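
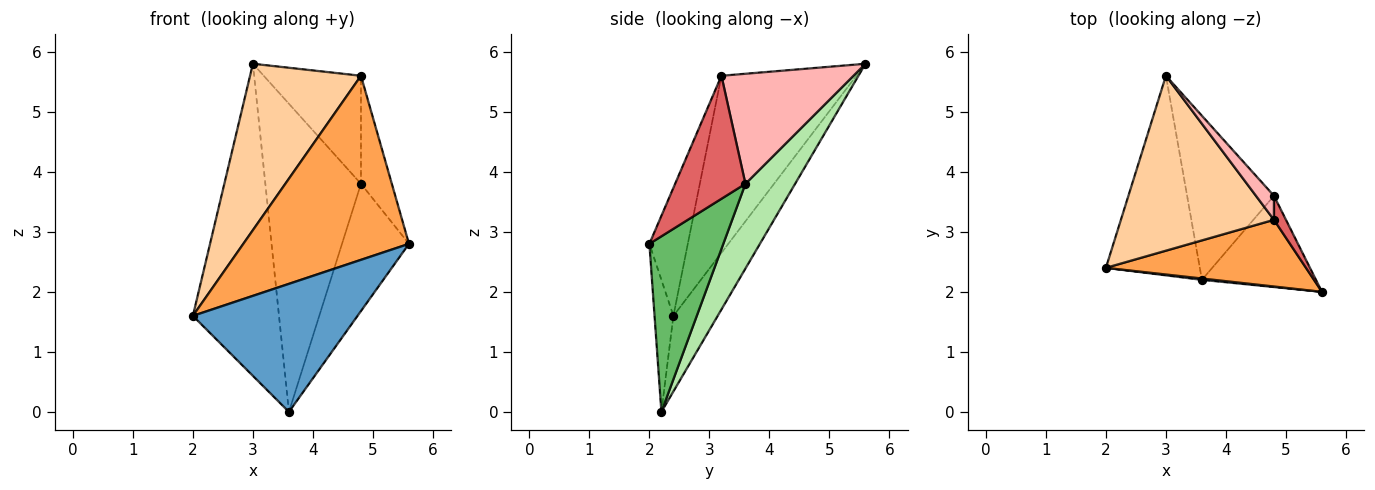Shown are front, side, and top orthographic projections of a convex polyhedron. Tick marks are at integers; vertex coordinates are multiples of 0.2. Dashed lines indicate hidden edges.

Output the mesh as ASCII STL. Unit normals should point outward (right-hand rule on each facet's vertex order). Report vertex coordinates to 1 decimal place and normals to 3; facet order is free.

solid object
 facet normal -0.114 -0.993 0.010
  outer loop
   vertex 3.6 2.2 0.0
   vertex 5.6 2.0 2.8
   vertex 2.0 2.4 1.6
  endloop
 endfacet
 facet normal -0.398 0.773 -0.494
  outer loop
   vertex 3.6 2.2 0.0
   vertex 2.0 2.4 1.6
   vertex 3.0 5.6 5.8
  endloop
 endfacet
 facet normal -0.213 -0.919 0.333
  outer loop
   vertex 4.8 3.2 5.6
   vertex 2.0 2.4 1.6
   vertex 5.6 2.0 2.8
  endloop
 endfacet
 facet normal -0.642 -0.528 0.555
  outer loop
   vertex 4.8 3.2 5.6
   vertex 3.0 5.6 5.8
   vertex 2.0 2.4 1.6
  endloop
 endfacet
 facet normal 0.668 0.605 -0.434
  outer loop
   vertex 4.8 3.6 3.8
   vertex 5.6 2.0 2.8
   vertex 3.6 2.2 0.0
  endloop
 endfacet
 facet normal 0.417 0.802 -0.427
  outer loop
   vertex 4.8 3.6 3.8
   vertex 3.6 2.2 0.0
   vertex 3.0 5.6 5.8
  endloop
 endfacet
 facet normal 0.912 0.400 0.089
  outer loop
   vertex 4.8 3.6 3.8
   vertex 4.8 3.2 5.6
   vertex 5.6 2.0 2.8
  endloop
 endfacet
 facet normal 0.798 0.588 0.131
  outer loop
   vertex 4.8 3.6 3.8
   vertex 3.0 5.6 5.8
   vertex 4.8 3.2 5.6
  endloop
 endfacet
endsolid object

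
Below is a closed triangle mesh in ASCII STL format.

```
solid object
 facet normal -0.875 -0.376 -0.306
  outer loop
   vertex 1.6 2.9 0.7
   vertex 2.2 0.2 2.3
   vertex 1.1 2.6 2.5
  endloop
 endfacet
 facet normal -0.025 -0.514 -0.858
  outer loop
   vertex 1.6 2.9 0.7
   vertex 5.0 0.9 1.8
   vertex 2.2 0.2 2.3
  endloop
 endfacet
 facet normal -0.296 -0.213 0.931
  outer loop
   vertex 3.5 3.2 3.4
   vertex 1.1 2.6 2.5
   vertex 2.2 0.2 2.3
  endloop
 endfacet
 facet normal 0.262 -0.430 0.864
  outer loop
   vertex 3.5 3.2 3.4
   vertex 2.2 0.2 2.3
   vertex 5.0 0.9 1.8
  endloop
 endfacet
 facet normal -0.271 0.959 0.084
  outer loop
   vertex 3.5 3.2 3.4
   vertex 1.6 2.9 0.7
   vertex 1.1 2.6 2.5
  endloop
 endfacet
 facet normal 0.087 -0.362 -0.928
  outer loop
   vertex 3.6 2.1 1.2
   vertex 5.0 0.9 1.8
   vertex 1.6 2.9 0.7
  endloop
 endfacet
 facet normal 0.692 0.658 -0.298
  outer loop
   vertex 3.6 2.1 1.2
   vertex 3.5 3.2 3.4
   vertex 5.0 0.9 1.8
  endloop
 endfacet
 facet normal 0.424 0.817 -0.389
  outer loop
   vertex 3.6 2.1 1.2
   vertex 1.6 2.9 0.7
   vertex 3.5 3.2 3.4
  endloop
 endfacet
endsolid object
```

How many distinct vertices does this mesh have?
6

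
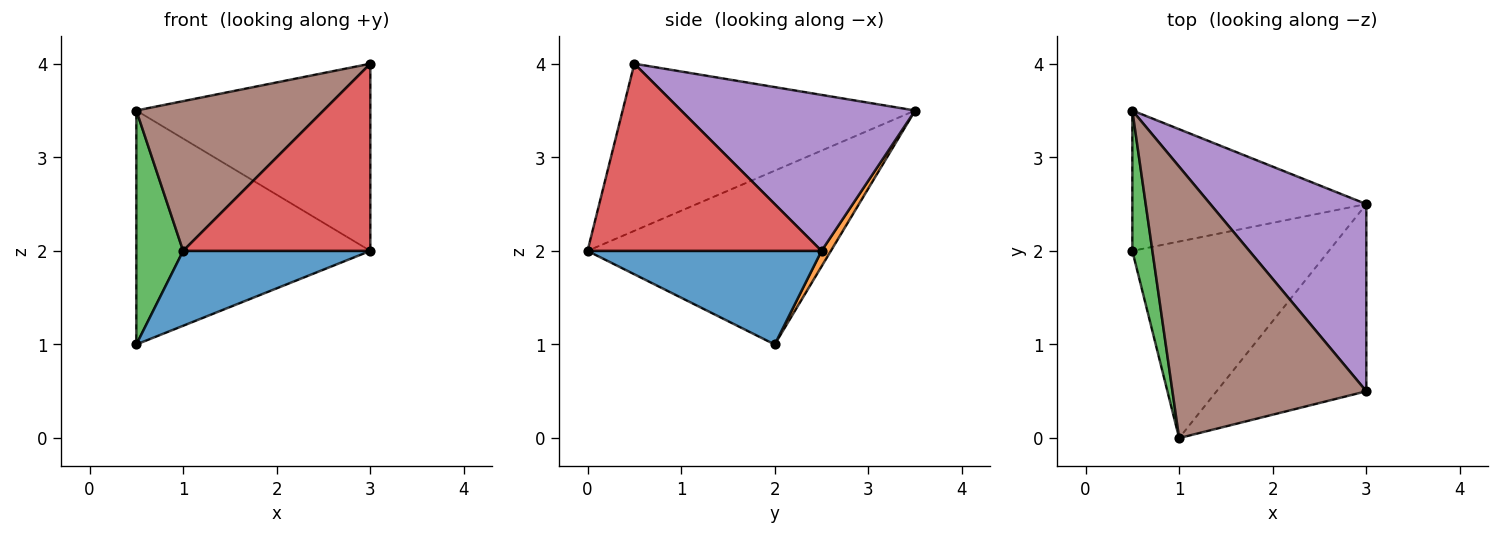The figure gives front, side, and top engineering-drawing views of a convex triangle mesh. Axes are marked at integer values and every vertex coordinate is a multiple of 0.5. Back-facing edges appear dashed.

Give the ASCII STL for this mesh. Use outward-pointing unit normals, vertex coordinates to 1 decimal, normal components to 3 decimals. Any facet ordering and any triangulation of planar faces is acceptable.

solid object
 facet normal 0.407 -0.325 -0.854
  outer loop
   vertex 1.0 0.0 2.0
   vertex 0.5 2.0 1.0
   vertex 3.0 2.5 2.0
  endloop
 endfacet
 facet normal 0.034 0.857 -0.514
  outer loop
   vertex 0.5 3.5 3.5
   vertex 3.0 2.5 2.0
   vertex 0.5 2.0 1.0
  endloop
 endfacet
 facet normal -0.976 -0.188 0.113
  outer loop
   vertex 0.5 3.5 3.5
   vertex 0.5 2.0 1.0
   vertex 1.0 0.0 2.0
  endloop
 endfacet
 facet normal 0.662 -0.530 -0.530
  outer loop
   vertex 3.0 0.5 4.0
   vertex 1.0 0.0 2.0
   vertex 3.0 2.5 2.0
  endloop
 endfacet
 facet normal 0.577 0.577 0.577
  outer loop
   vertex 3.0 0.5 4.0
   vertex 3.0 2.5 2.0
   vertex 0.5 3.5 3.5
  endloop
 endfacet
 facet normal -0.602 -0.386 0.699
  outer loop
   vertex 3.0 0.5 4.0
   vertex 0.5 3.5 3.5
   vertex 1.0 0.0 2.0
  endloop
 endfacet
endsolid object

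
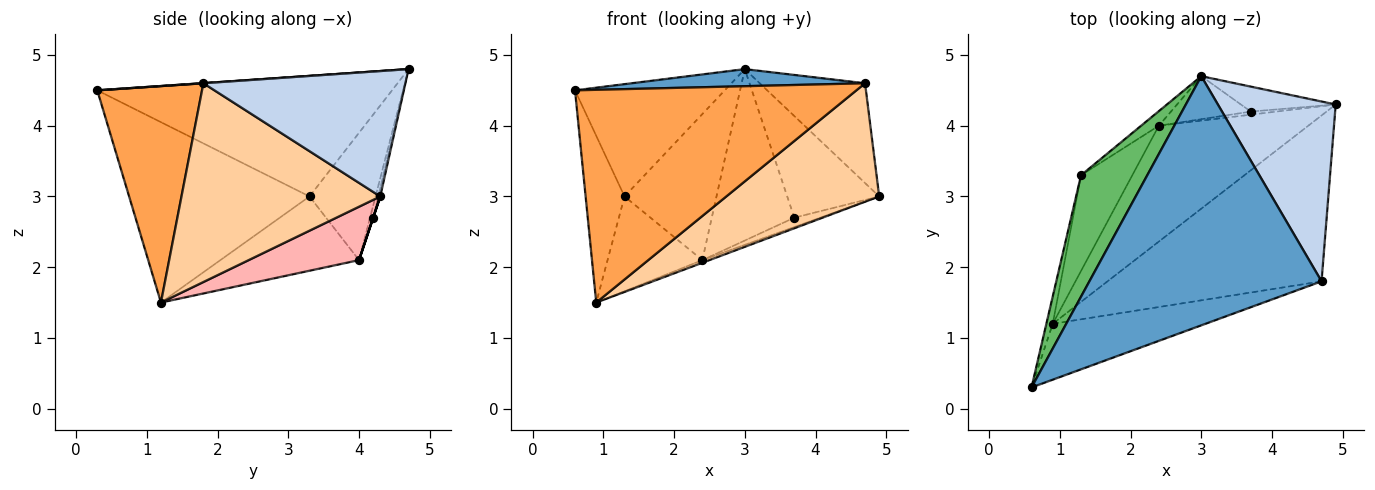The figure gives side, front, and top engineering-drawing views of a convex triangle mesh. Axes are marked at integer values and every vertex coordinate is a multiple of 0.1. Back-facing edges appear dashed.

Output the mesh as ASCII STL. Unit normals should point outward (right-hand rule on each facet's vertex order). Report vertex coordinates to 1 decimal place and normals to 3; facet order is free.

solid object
 facet normal 0.001 -0.068 0.998
  outer loop
   vertex 4.7 1.8 4.6
   vertex 3.0 4.7 4.8
   vertex 0.6 0.3 4.5
  endloop
 endfacet
 facet normal 0.681 0.355 0.640
  outer loop
   vertex 4.7 1.8 4.6
   vertex 4.9 4.3 3.0
   vertex 3.0 4.7 4.8
  endloop
 endfacet
 facet normal 0.339 -0.910 -0.239
  outer loop
   vertex 4.7 1.8 4.6
   vertex 0.6 0.3 4.5
   vertex 0.9 1.2 1.5
  endloop
 endfacet
 facet normal 0.603 -0.464 -0.649
  outer loop
   vertex 4.7 1.8 4.6
   vertex 0.9 1.2 1.5
   vertex 4.9 4.3 3.0
  endloop
 endfacet
 facet normal -0.801 0.407 0.440
  outer loop
   vertex 1.3 3.3 3.0
   vertex 0.6 0.3 4.5
   vertex 3.0 4.7 4.8
  endloop
 endfacet
 facet normal -0.977 0.211 -0.034
  outer loop
   vertex 1.3 3.3 3.0
   vertex 0.9 1.2 1.5
   vertex 0.6 0.3 4.5
  endloop
 endfacet
 facet normal -0.581 0.810 -0.081
  outer loop
   vertex 2.4 4.0 2.1
   vertex 1.3 3.3 3.0
   vertex 3.0 4.7 4.8
  endloop
 endfacet
 facet normal 0.336 0.022 -0.941
  outer loop
   vertex 2.4 4.0 2.1
   vertex 4.9 4.3 3.0
   vertex 0.9 1.2 1.5
  endloop
 endfacet
 facet normal -0.717 0.490 -0.495
  outer loop
   vertex 2.4 4.0 2.1
   vertex 0.9 1.2 1.5
   vertex 1.3 3.3 3.0
  endloop
 endfacet
 facet normal -0.021 0.971 -0.238
  outer loop
   vertex 3.7 4.2 2.7
   vertex 3.0 4.7 4.8
   vertex 4.9 4.3 3.0
  endloop
 endfacet
 facet normal 0.000 0.949 -0.316
  outer loop
   vertex 3.7 4.2 2.7
   vertex 4.9 4.3 3.0
   vertex 2.4 4.0 2.1
  endloop
 endfacet
 facet normal -0.037 0.969 -0.243
  outer loop
   vertex 3.7 4.2 2.7
   vertex 2.4 4.0 2.1
   vertex 3.0 4.7 4.8
  endloop
 endfacet
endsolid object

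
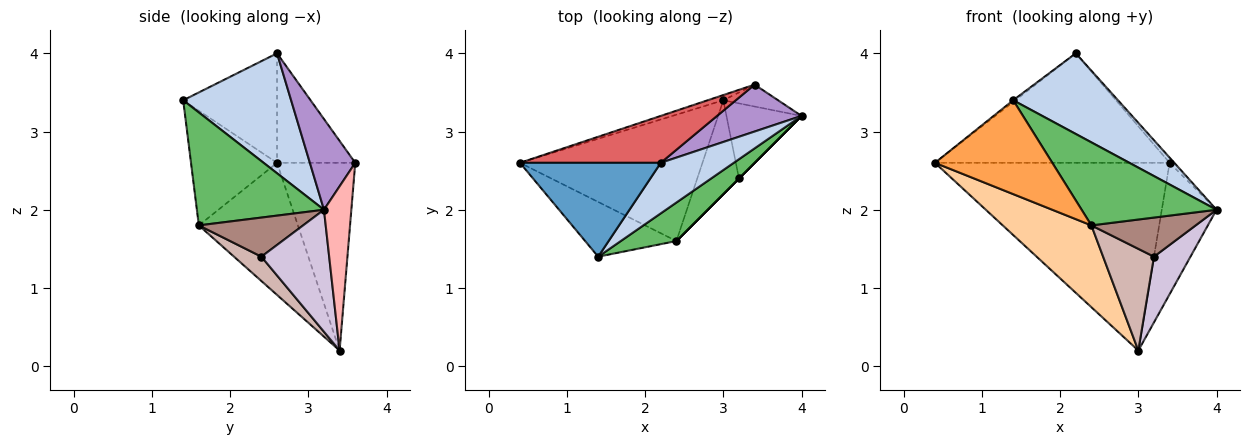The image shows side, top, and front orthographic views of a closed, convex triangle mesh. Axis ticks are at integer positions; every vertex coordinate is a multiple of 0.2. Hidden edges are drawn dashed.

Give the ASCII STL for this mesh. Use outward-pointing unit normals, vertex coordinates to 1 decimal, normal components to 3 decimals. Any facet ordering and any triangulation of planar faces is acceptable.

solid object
 facet normal -0.614 0.015 0.789
  outer loop
   vertex 2.2 2.6 4.0
   vertex 0.4 2.6 2.6
   vertex 1.4 1.4 3.4
  endloop
 endfacet
 facet normal 0.657 -0.638 0.400
  outer loop
   vertex 2.2 2.6 4.0
   vertex 1.4 1.4 3.4
   vertex 4.0 3.2 2.0
  endloop
 endfacet
 facet normal -0.535 -0.730 -0.426
  outer loop
   vertex 2.4 1.6 1.8
   vertex 1.4 1.4 3.4
   vertex 0.4 2.6 2.6
  endloop
 endfacet
 facet normal -0.519 -0.465 -0.717
  outer loop
   vertex 2.4 1.6 1.8
   vertex 0.4 2.6 2.6
   vertex 3.0 3.4 0.2
  endloop
 endfacet
 facet normal 0.650 -0.690 0.320
  outer loop
   vertex 2.4 1.6 1.8
   vertex 4.0 3.2 2.0
   vertex 1.4 1.4 3.4
  endloop
 endfacet
 facet normal -0.316 0.948 -0.026
  outer loop
   vertex 3.4 3.6 2.6
   vertex 3.0 3.4 0.2
   vertex 0.4 2.6 2.6
  endloop
 endfacet
 facet normal -0.293 0.879 0.377
  outer loop
   vertex 3.4 3.6 2.6
   vertex 0.4 2.6 2.6
   vertex 2.2 2.6 4.0
  endloop
 endfacet
 facet normal 0.442 0.885 -0.147
  outer loop
   vertex 3.4 3.6 2.6
   vertex 4.0 3.2 2.0
   vertex 3.0 3.4 0.2
  endloop
 endfacet
 facet normal 0.730 0.075 0.679
  outer loop
   vertex 3.4 3.6 2.6
   vertex 2.2 2.6 4.0
   vertex 4.0 3.2 2.0
  endloop
 endfacet
 facet normal 0.774 -0.417 -0.476
  outer loop
   vertex 3.2 2.4 1.4
   vertex 3.0 3.4 0.2
   vertex 4.0 3.2 2.0
  endloop
 endfacet
 facet normal 0.707 -0.707 0.000
  outer loop
   vertex 3.2 2.4 1.4
   vertex 4.0 3.2 2.0
   vertex 2.4 1.6 1.8
  endloop
 endfacet
 facet normal 0.368 -0.683 -0.631
  outer loop
   vertex 3.2 2.4 1.4
   vertex 2.4 1.6 1.8
   vertex 3.0 3.4 0.2
  endloop
 endfacet
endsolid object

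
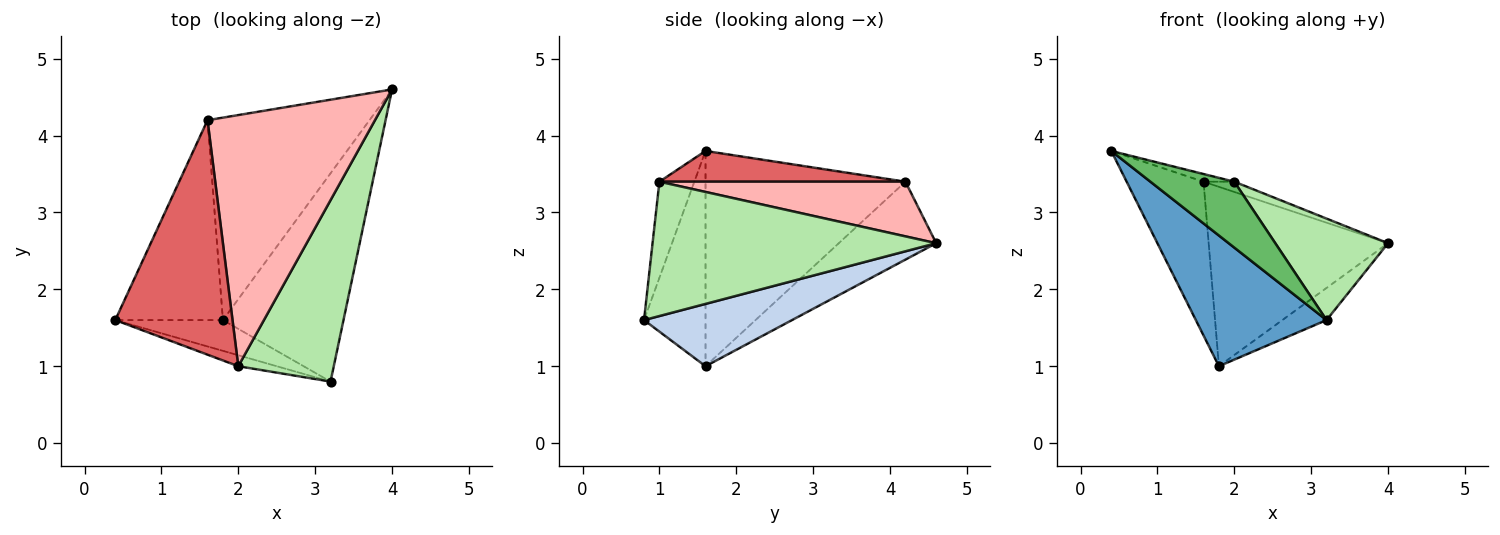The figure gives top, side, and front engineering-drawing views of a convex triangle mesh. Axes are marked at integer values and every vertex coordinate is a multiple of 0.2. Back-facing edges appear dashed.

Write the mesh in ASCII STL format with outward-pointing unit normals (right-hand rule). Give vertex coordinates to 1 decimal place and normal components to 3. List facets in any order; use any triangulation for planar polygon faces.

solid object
 facet normal -0.416 -0.885 -0.208
  outer loop
   vertex 1.8 1.6 1.0
   vertex 3.2 0.8 1.6
   vertex 0.4 1.6 3.8
  endloop
 endfacet
 facet normal 0.455 0.136 -0.880
  outer loop
   vertex 1.8 1.6 1.0
   vertex 4.0 4.6 2.6
   vertex 3.2 0.8 1.6
  endloop
 endfacet
 facet normal -0.846 0.325 -0.423
  outer loop
   vertex 1.6 4.2 3.4
   vertex 1.8 1.6 1.0
   vertex 0.4 1.6 3.8
  endloop
 endfacet
 facet normal -0.339 0.624 -0.704
  outer loop
   vertex 1.6 4.2 3.4
   vertex 4.0 4.6 2.6
   vertex 1.8 1.6 1.0
  endloop
 endfacet
 facet normal -0.380 -0.912 -0.152
  outer loop
   vertex 2.0 1.0 3.4
   vertex 0.4 1.6 3.8
   vertex 3.2 0.8 1.6
  endloop
 endfacet
 facet normal 0.775 -0.308 0.551
  outer loop
   vertex 2.0 1.0 3.4
   vertex 3.2 0.8 1.6
   vertex 4.0 4.6 2.6
  endloop
 endfacet
 facet normal 0.254 0.032 0.967
  outer loop
   vertex 2.0 1.0 3.4
   vertex 1.6 4.2 3.4
   vertex 0.4 1.6 3.8
  endloop
 endfacet
 facet normal 0.310 0.039 0.950
  outer loop
   vertex 2.0 1.0 3.4
   vertex 4.0 4.6 2.6
   vertex 1.6 4.2 3.4
  endloop
 endfacet
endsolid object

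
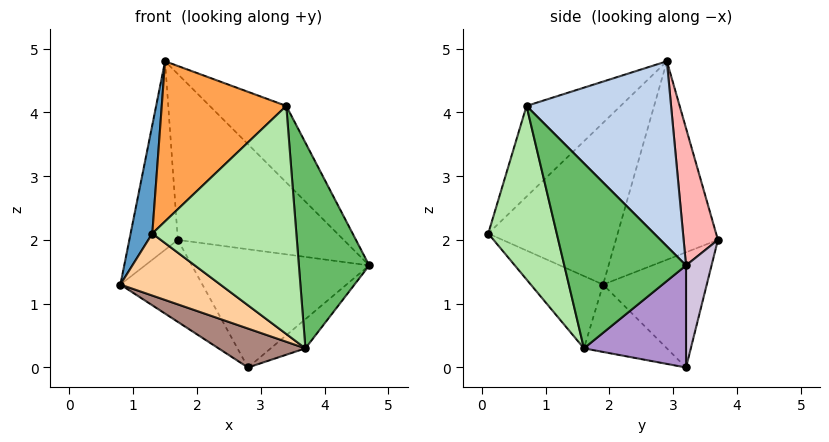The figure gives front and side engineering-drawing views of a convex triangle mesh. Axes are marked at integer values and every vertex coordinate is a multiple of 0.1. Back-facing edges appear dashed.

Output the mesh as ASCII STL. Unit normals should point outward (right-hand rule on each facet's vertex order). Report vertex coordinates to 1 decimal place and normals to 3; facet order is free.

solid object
 facet normal -0.958 -0.161 0.237
  outer loop
   vertex 1.5 2.9 4.8
   vertex 0.8 1.9 1.3
   vertex 1.3 0.1 2.1
  endloop
 endfacet
 facet normal 0.648 0.343 0.680
  outer loop
   vertex 3.4 0.7 4.1
   vertex 4.7 3.2 1.6
   vertex 1.5 2.9 4.8
  endloop
 endfacet
 facet normal -0.454 -0.601 0.657
  outer loop
   vertex 3.4 0.7 4.1
   vertex 1.5 2.9 4.8
   vertex 1.3 0.1 2.1
  endloop
 endfacet
 facet normal -0.332 -0.459 -0.824
  outer loop
   vertex 3.7 1.6 0.3
   vertex 1.3 0.1 2.1
   vertex 0.8 1.9 1.3
  endloop
 endfacet
 facet normal 0.865 -0.500 -0.050
  outer loop
   vertex 3.7 1.6 0.3
   vertex 4.7 3.2 1.6
   vertex 3.4 0.7 4.1
  endloop
 endfacet
 facet normal 0.423 -0.889 -0.177
  outer loop
   vertex 3.7 1.6 0.3
   vertex 3.4 0.7 4.1
   vertex 1.3 0.1 2.1
  endloop
 endfacet
 facet normal -0.902 0.428 0.058
  outer loop
   vertex 1.7 3.7 2.0
   vertex 0.8 1.9 1.3
   vertex 1.5 2.9 4.8
  endloop
 endfacet
 facet normal 0.194 0.939 0.282
  outer loop
   vertex 1.7 3.7 2.0
   vertex 1.5 2.9 4.8
   vertex 4.7 3.2 1.6
  endloop
 endfacet
 facet normal 0.629 0.214 -0.747
  outer loop
   vertex 2.8 3.2 0.0
   vertex 4.7 3.2 1.6
   vertex 3.7 1.6 0.3
  endloop
 endfacet
 facet normal 0.140 0.976 -0.167
  outer loop
   vertex 2.8 3.2 0.0
   vertex 1.7 3.7 2.0
   vertex 4.7 3.2 1.6
  endloop
 endfacet
 facet normal -0.337 -0.353 -0.873
  outer loop
   vertex 2.8 3.2 0.0
   vertex 3.7 1.6 0.3
   vertex 0.8 1.9 1.3
  endloop
 endfacet
 facet normal -0.677 0.535 -0.506
  outer loop
   vertex 2.8 3.2 0.0
   vertex 0.8 1.9 1.3
   vertex 1.7 3.7 2.0
  endloop
 endfacet
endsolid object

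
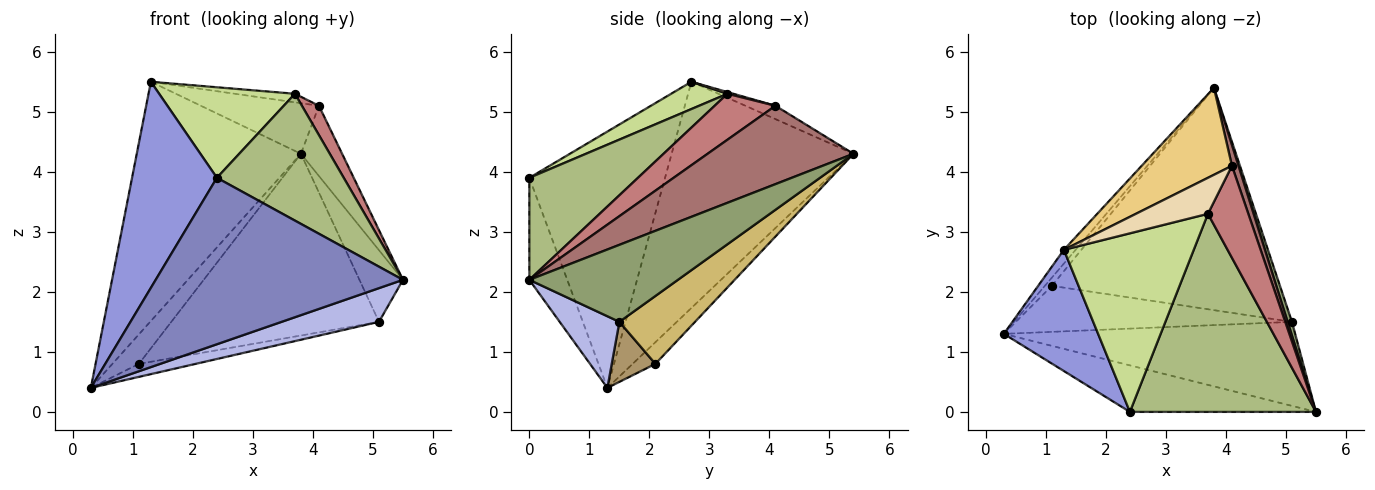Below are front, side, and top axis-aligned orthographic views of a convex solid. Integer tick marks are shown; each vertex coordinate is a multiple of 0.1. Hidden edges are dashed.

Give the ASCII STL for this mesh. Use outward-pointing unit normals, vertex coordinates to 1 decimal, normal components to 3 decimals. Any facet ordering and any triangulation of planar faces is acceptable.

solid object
 facet normal -0.742 0.670 -0.038
  outer loop
   vertex 1.3 2.7 5.5
   vertex 3.8 5.4 4.3
   vertex 0.3 1.3 0.4
  endloop
 endfacet
 facet normal -0.146 -0.953 -0.266
  outer loop
   vertex 2.4 0.0 3.9
   vertex 0.3 1.3 0.4
   vertex 5.5 0.0 2.2
  endloop
 endfacet
 facet normal -0.809 -0.506 0.298
  outer loop
   vertex 2.4 0.0 3.9
   vertex 1.3 2.7 5.5
   vertex 0.3 1.3 0.4
  endloop
 endfacet
 facet normal 0.222 -0.363 -0.905
  outer loop
   vertex 5.1 1.5 1.5
   vertex 5.5 0.0 2.2
   vertex 0.3 1.3 0.4
  endloop
 endfacet
 facet normal 0.958 0.281 0.054
  outer loop
   vertex 5.1 1.5 1.5
   vertex 3.8 5.4 4.3
   vertex 5.5 0.0 2.2
  endloop
 endfacet
 facet normal 0.419 -0.490 0.765
  outer loop
   vertex 3.7 3.3 5.3
   vertex 2.4 0.0 3.9
   vertex 5.5 0.0 2.2
  endloop
 endfacet
 facet normal 0.184 -0.444 0.877
  outer loop
   vertex 3.7 3.3 5.3
   vertex 1.3 2.7 5.5
   vertex 2.4 0.0 3.9
  endloop
 endfacet
 facet normal -0.638 0.742 -0.207
  outer loop
   vertex 1.1 2.1 0.8
   vertex 0.3 1.3 0.4
   vertex 3.8 5.4 4.3
  endloop
 endfacet
 facet normal 0.205 0.266 -0.942
  outer loop
   vertex 1.1 2.1 0.8
   vertex 5.1 1.5 1.5
   vertex 0.3 1.3 0.4
  endloop
 endfacet
 facet normal 0.225 0.617 -0.755
  outer loop
   vertex 1.1 2.1 0.8
   vertex 3.8 5.4 4.3
   vertex 5.1 1.5 1.5
  endloop
 endfacet
 facet normal -0.127 0.498 0.858
  outer loop
   vertex 4.1 4.1 5.1
   vertex 3.8 5.4 4.3
   vertex 1.3 2.7 5.5
  endloop
 endfacet
 facet normal 0.023 0.232 0.973
  outer loop
   vertex 4.1 4.1 5.1
   vertex 1.3 2.7 5.5
   vertex 3.7 3.3 5.3
  endloop
 endfacet
 facet normal 0.959 0.271 0.080
  outer loop
   vertex 4.1 4.1 5.1
   vertex 5.5 0.0 2.2
   vertex 3.8 5.4 4.3
  endloop
 endfacet
 facet normal 0.735 -0.206 0.646
  outer loop
   vertex 4.1 4.1 5.1
   vertex 3.7 3.3 5.3
   vertex 5.5 0.0 2.2
  endloop
 endfacet
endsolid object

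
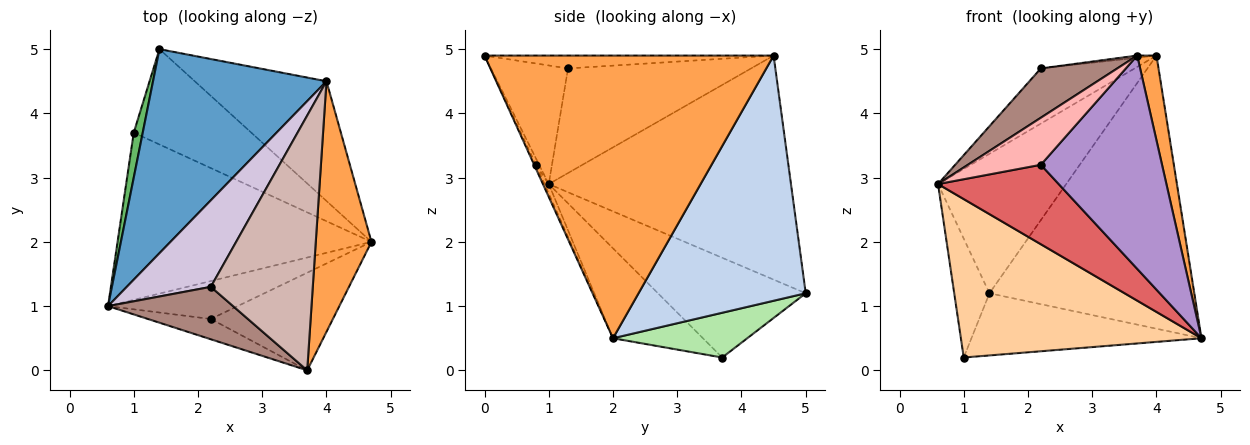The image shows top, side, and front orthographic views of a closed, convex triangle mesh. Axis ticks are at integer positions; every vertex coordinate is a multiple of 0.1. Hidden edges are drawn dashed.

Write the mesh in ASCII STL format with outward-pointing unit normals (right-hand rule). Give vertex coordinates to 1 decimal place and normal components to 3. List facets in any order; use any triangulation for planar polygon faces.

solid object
 facet normal -0.729 0.386 0.565
  outer loop
   vertex 4.0 4.5 4.9
   vertex 1.4 5.0 1.2
   vertex 0.6 1.0 2.9
  endloop
 endfacet
 facet normal 0.599 0.734 -0.322
  outer loop
   vertex 4.0 4.5 4.9
   vertex 4.7 2.0 0.5
   vertex 1.4 5.0 1.2
  endloop
 endfacet
 facet normal 0.979 -0.065 0.193
  outer loop
   vertex 3.7 0.0 4.9
   vertex 4.7 2.0 0.5
   vertex 4.0 4.5 4.9
  endloop
 endfacet
 facet normal -0.249 -0.666 -0.703
  outer loop
   vertex 1.0 3.7 0.2
   vertex 4.7 2.0 0.5
   vertex 0.6 1.0 2.9
  endloop
 endfacet
 facet normal -0.969 0.231 0.087
  outer loop
   vertex 1.0 3.7 0.2
   vertex 0.6 1.0 2.9
   vertex 1.4 5.0 1.2
  endloop
 endfacet
 facet normal 0.304 0.520 -0.798
  outer loop
   vertex 1.0 3.7 0.2
   vertex 1.4 5.0 1.2
   vertex 4.7 2.0 0.5
  endloop
 endfacet
 facet normal -0.032 -0.902 -0.431
  outer loop
   vertex 2.2 0.8 3.2
   vertex 0.6 1.0 2.9
   vertex 4.7 2.0 0.5
  endloop
 endfacet
 facet normal -0.040 -0.917 -0.396
  outer loop
   vertex 2.2 0.8 3.2
   vertex 3.7 0.0 4.9
   vertex 0.6 1.0 2.9
  endloop
 endfacet
 facet normal -0.013 -0.909 -0.416
  outer loop
   vertex 2.2 0.8 3.2
   vertex 4.7 2.0 0.5
   vertex 3.7 0.0 4.9
  endloop
 endfacet
 facet normal -0.724 0.371 0.582
  outer loop
   vertex 2.2 1.3 4.7
   vertex 4.0 4.5 4.9
   vertex 0.6 1.0 2.9
  endloop
 endfacet
 facet normal -0.568 -0.564 0.599
  outer loop
   vertex 2.2 1.3 4.7
   vertex 0.6 1.0 2.9
   vertex 3.7 0.0 4.9
  endloop
 endfacet
 facet normal -0.125 0.008 0.992
  outer loop
   vertex 2.2 1.3 4.7
   vertex 3.7 0.0 4.9
   vertex 4.0 4.5 4.9
  endloop
 endfacet
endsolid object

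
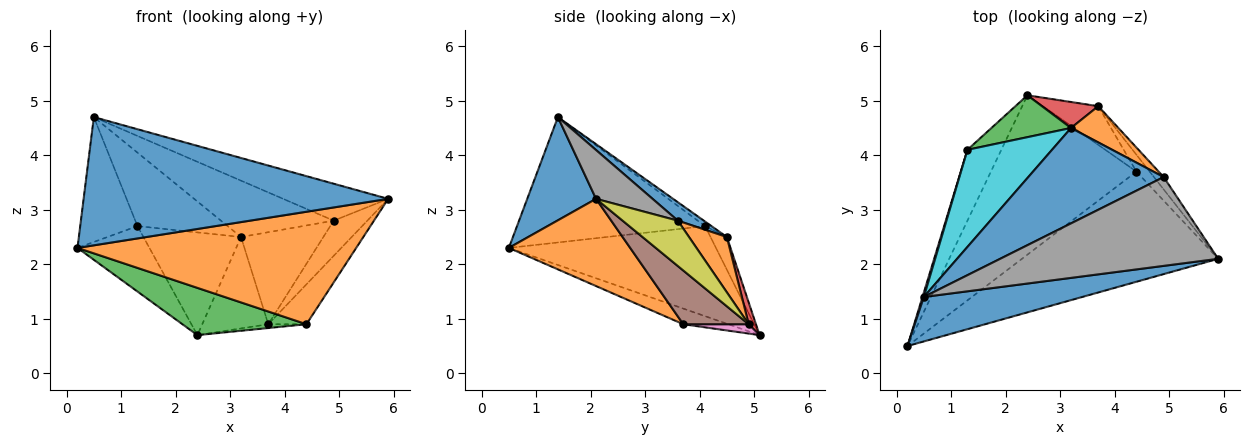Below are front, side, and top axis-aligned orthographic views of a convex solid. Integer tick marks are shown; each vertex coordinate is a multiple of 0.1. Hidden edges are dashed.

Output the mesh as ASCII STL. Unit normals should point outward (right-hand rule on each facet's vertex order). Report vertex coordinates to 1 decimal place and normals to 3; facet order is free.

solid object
 facet normal 0.209 -0.924 0.320
  outer loop
   vertex 0.5 1.4 4.7
   vertex 0.2 0.5 2.3
   vertex 5.9 2.1 3.2
  endloop
 endfacet
 facet normal 0.297 -0.682 -0.668
  outer loop
   vertex 4.4 3.7 0.9
   vertex 5.9 2.1 3.2
   vertex 0.2 0.5 2.3
  endloop
 endfacet
 facet normal -0.103 -0.283 -0.954
  outer loop
   vertex 4.4 3.7 0.9
   vertex 0.2 0.5 2.3
   vertex 2.4 5.1 0.7
  endloop
 endfacet
 facet normal -0.890 0.309 -0.335
  outer loop
   vertex 1.3 4.1 2.7
   vertex 2.4 5.1 0.7
   vertex 0.2 0.5 2.3
  endloop
 endfacet
 facet normal -0.957 0.291 0.010
  outer loop
   vertex 1.3 4.1 2.7
   vertex 0.2 0.5 2.3
   vertex 0.5 1.4 4.7
  endloop
 endfacet
 facet normal 0.845 0.493 -0.208
  outer loop
   vertex 3.7 4.9 0.9
   vertex 5.9 2.1 3.2
   vertex 4.4 3.7 0.9
  endloop
 endfacet
 facet normal 0.166 0.097 -0.981
  outer loop
   vertex 3.7 4.9 0.9
   vertex 4.4 3.7 0.9
   vertex 2.4 5.1 0.7
  endloop
 endfacet
 facet normal 0.202 0.376 0.904
  outer loop
   vertex 4.9 3.6 2.8
   vertex 0.5 1.4 4.7
   vertex 5.9 2.1 3.2
  endloop
 endfacet
 facet normal 0.840 0.512 -0.180
  outer loop
   vertex 4.9 3.6 2.8
   vertex 5.9 2.1 3.2
   vertex 3.7 4.9 0.9
  endloop
 endfacet
 facet normal -0.043 0.603 0.797
  outer loop
   vertex 3.2 4.5 2.5
   vertex 1.3 4.1 2.7
   vertex 0.5 1.4 4.7
  endloop
 endfacet
 facet normal 0.117 0.505 0.855
  outer loop
   vertex 3.2 4.5 2.5
   vertex 0.5 1.4 4.7
   vertex 4.9 3.6 2.8
  endloop
 endfacet
 facet normal 0.393 0.855 0.337
  outer loop
   vertex 3.2 4.5 2.5
   vertex 4.9 3.6 2.8
   vertex 3.7 4.9 0.9
  endloop
 endfacet
 facet normal -0.153 0.915 0.373
  outer loop
   vertex 3.2 4.5 2.5
   vertex 2.4 5.1 0.7
   vertex 1.3 4.1 2.7
  endloop
 endfacet
 facet normal 0.105 0.957 0.272
  outer loop
   vertex 3.2 4.5 2.5
   vertex 3.7 4.9 0.9
   vertex 2.4 5.1 0.7
  endloop
 endfacet
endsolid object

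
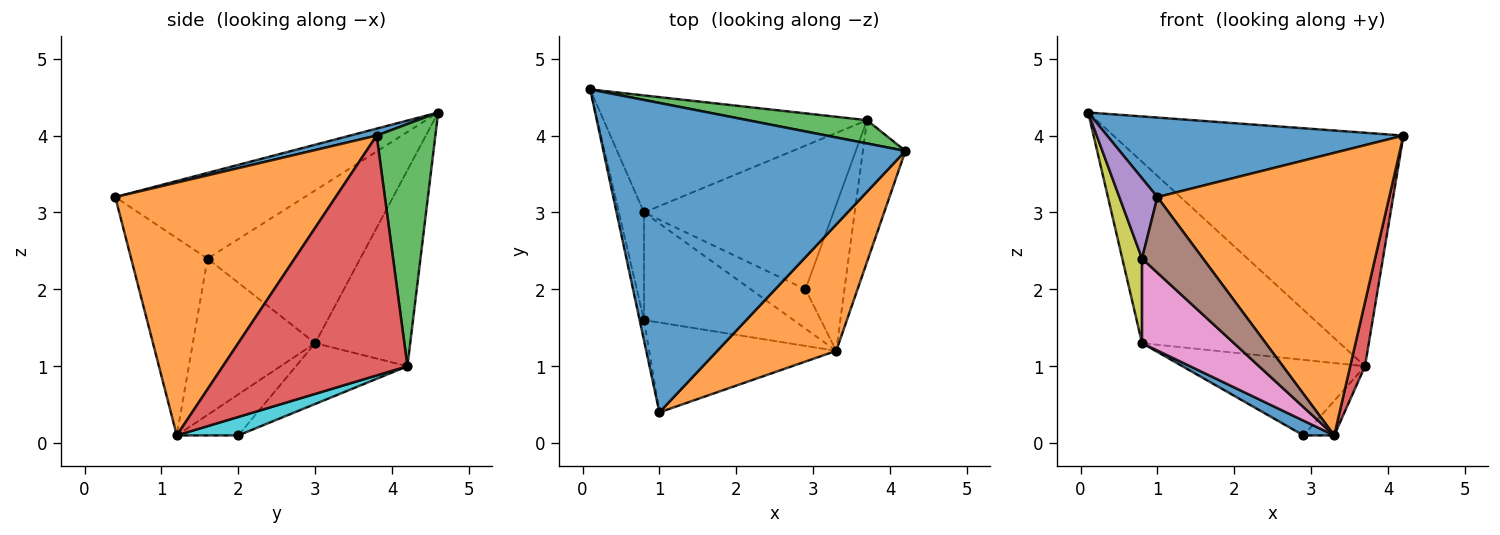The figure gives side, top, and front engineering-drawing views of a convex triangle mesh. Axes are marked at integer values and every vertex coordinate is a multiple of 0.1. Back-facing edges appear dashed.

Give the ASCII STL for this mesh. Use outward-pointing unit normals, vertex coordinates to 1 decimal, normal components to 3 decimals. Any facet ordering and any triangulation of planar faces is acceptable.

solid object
 facet normal 0.022 -0.249 0.968
  outer loop
   vertex 1.0 0.4 3.2
   vertex 4.2 3.8 4.0
   vertex 0.1 4.6 4.3
  endloop
 endfacet
 facet normal 0.655 -0.689 0.308
  outer loop
   vertex 3.3 1.2 0.1
   vertex 4.2 3.8 4.0
   vertex 1.0 0.4 3.2
  endloop
 endfacet
 facet normal 0.197 0.975 0.097
  outer loop
   vertex 3.7 4.2 1.0
   vertex 0.1 4.6 4.3
   vertex 4.2 3.8 4.0
  endloop
 endfacet
 facet normal 0.982 -0.079 -0.174
  outer loop
   vertex 3.7 4.2 1.0
   vertex 4.2 3.8 4.0
   vertex 3.3 1.2 0.1
  endloop
 endfacet
 facet normal -0.979 -0.197 -0.050
  outer loop
   vertex 0.8 1.6 2.4
   vertex 1.0 0.4 3.2
   vertex 0.1 4.6 4.3
  endloop
 endfacet
 facet normal -0.628 -0.501 -0.595
  outer loop
   vertex 0.8 1.6 2.4
   vertex 3.3 1.2 0.1
   vertex 1.0 0.4 3.2
  endloop
 endfacet
 facet normal -0.635 -0.477 -0.607
  outer loop
   vertex 0.8 3.0 1.3
   vertex 3.3 1.2 0.1
   vertex 0.8 1.6 2.4
  endloop
 endfacet
 facet normal -0.374 0.779 -0.503
  outer loop
   vertex 0.8 3.0 1.3
   vertex 0.1 4.6 4.3
   vertex 3.7 4.2 1.0
  endloop
 endfacet
 facet normal -0.979 -0.126 -0.161
  outer loop
   vertex 0.8 3.0 1.3
   vertex 0.8 1.6 2.4
   vertex 0.1 4.6 4.3
  endloop
 endfacet
 facet normal 0.419 0.209 -0.884
  outer loop
   vertex 2.9 2.0 0.1
   vertex 3.7 4.2 1.0
   vertex 3.3 1.2 0.1
  endloop
 endfacet
 facet normal -0.575 -0.287 -0.766
  outer loop
   vertex 2.9 2.0 0.1
   vertex 3.3 1.2 0.1
   vertex 0.8 3.0 1.3
  endloop
 endfacet
 facet normal -0.273 0.448 -0.851
  outer loop
   vertex 2.9 2.0 0.1
   vertex 0.8 3.0 1.3
   vertex 3.7 4.2 1.0
  endloop
 endfacet
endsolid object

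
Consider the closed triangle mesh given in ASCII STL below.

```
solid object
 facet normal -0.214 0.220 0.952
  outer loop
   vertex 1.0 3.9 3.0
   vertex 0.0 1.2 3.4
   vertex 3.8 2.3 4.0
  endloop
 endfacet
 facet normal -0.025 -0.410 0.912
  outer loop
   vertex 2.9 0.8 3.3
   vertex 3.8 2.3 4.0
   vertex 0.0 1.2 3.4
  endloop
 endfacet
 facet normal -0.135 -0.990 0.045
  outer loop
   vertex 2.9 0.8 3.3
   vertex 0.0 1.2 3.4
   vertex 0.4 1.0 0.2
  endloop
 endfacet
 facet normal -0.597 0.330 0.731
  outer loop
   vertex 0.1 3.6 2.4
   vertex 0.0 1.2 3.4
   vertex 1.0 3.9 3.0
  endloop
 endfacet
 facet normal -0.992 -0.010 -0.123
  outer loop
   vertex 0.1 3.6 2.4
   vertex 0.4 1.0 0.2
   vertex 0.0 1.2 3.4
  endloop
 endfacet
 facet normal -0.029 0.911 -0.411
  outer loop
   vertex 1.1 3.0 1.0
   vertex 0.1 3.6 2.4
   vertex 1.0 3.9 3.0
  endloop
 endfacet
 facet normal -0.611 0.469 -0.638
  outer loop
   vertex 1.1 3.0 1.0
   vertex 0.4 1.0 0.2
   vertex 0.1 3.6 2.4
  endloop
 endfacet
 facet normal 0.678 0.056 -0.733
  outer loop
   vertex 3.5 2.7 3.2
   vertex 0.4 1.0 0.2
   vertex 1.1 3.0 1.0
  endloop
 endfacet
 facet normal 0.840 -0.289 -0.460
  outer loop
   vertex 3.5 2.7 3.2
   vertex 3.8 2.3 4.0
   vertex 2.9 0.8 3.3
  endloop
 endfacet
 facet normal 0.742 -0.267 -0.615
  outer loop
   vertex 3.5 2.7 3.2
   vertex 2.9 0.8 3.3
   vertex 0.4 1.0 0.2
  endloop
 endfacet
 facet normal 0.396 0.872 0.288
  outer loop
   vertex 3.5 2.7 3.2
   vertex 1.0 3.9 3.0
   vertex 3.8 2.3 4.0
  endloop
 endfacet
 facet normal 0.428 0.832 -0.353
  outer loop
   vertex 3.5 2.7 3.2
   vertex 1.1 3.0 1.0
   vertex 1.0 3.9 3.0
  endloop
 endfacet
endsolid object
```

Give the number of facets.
12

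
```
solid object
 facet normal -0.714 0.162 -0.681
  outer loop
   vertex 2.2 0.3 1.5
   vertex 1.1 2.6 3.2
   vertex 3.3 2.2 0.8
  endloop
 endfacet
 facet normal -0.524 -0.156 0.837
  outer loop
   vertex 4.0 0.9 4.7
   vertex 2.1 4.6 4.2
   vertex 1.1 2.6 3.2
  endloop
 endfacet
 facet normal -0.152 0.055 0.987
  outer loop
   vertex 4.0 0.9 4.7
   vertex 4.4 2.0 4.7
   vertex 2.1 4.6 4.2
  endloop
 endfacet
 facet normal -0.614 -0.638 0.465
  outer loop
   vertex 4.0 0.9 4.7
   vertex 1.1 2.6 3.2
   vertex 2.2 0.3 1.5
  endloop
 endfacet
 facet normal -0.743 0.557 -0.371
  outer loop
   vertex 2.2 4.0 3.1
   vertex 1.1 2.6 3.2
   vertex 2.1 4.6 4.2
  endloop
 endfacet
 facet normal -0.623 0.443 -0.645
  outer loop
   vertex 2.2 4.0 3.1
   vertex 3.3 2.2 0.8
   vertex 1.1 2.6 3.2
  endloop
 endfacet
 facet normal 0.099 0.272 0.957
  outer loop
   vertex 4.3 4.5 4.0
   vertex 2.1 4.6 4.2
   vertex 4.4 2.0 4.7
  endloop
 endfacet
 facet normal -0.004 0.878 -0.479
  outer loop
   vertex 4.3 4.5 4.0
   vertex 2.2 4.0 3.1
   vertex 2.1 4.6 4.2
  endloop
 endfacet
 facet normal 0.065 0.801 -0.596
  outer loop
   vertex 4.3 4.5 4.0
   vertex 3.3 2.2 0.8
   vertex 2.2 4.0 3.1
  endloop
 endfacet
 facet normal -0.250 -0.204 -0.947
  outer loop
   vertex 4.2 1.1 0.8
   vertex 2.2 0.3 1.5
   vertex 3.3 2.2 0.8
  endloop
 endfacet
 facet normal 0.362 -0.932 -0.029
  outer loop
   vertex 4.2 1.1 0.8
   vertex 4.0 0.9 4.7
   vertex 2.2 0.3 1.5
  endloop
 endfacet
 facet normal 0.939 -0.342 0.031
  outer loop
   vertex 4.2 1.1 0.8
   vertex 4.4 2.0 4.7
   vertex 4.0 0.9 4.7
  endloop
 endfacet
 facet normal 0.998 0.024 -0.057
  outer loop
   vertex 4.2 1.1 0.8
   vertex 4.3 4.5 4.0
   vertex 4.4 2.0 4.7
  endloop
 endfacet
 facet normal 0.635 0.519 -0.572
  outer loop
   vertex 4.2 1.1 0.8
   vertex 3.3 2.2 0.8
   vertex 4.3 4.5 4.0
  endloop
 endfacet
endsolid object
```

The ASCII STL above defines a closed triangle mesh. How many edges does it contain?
21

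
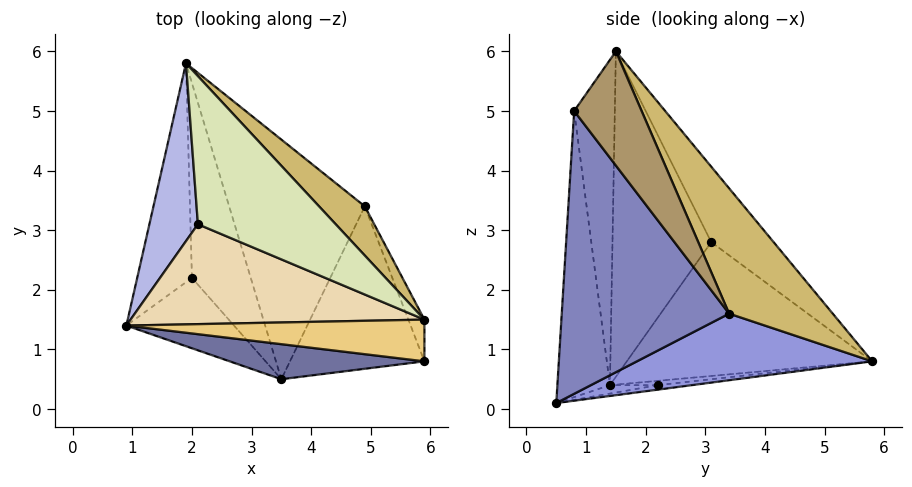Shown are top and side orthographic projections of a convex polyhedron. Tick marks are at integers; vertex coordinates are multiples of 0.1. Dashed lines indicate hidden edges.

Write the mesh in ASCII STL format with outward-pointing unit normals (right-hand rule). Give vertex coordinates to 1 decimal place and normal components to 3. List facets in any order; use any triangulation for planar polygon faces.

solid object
 facet normal -0.299 -0.932 0.204
  outer loop
   vertex 3.5 0.5 0.1
   vertex 5.9 0.8 5.0
   vertex 0.9 1.4 0.4
  endloop
 endfacet
 facet normal 0.883 -0.209 -0.420
  outer loop
   vertex 4.9 3.4 1.6
   vertex 5.9 0.8 5.0
   vertex 3.5 0.5 0.1
  endloop
 endfacet
 facet normal 0.427 0.244 -0.871
  outer loop
   vertex 4.9 3.4 1.6
   vertex 3.5 0.5 0.1
   vertex 1.9 5.8 0.8
  endloop
 endfacet
 facet normal -0.925 0.180 0.335
  outer loop
   vertex 2.1 3.1 2.8
   vertex 1.9 5.8 0.8
   vertex 0.9 1.4 0.4
  endloop
 endfacet
 facet normal -0.078 0.108 -0.991
  outer loop
   vertex 2.0 2.2 0.4
   vertex 0.9 1.4 0.4
   vertex 1.9 5.8 0.8
  endloop
 endfacet
 facet normal -0.077 0.107 -0.991
  outer loop
   vertex 2.0 2.2 0.4
   vertex 3.5 0.5 0.1
   vertex 0.9 1.4 0.4
  endloop
 endfacet
 facet normal -0.076 0.108 -0.991
  outer loop
   vertex 2.0 2.2 0.4
   vertex 1.9 5.8 0.8
   vertex 3.5 0.5 0.1
  endloop
 endfacet
 facet normal -0.409 0.523 0.747
  outer loop
   vertex 5.9 1.5 6.0
   vertex 1.9 5.8 0.8
   vertex 2.1 3.1 2.8
  endloop
 endfacet
 facet normal 0.971 0.195 -0.137
  outer loop
   vertex 5.9 1.5 6.0
   vertex 5.9 0.8 5.0
   vertex 4.9 3.4 1.6
  endloop
 endfacet
 facet normal 0.576 0.790 0.210
  outer loop
   vertex 5.9 1.5 6.0
   vertex 4.9 3.4 1.6
   vertex 1.9 5.8 0.8
  endloop
 endfacet
 facet normal -0.531 -0.694 0.486
  outer loop
   vertex 5.9 1.5 6.0
   vertex 0.9 1.4 0.4
   vertex 5.9 0.8 5.0
  endloop
 endfacet
 facet normal -0.684 -0.389 0.617
  outer loop
   vertex 5.9 1.5 6.0
   vertex 2.1 3.1 2.8
   vertex 0.9 1.4 0.4
  endloop
 endfacet
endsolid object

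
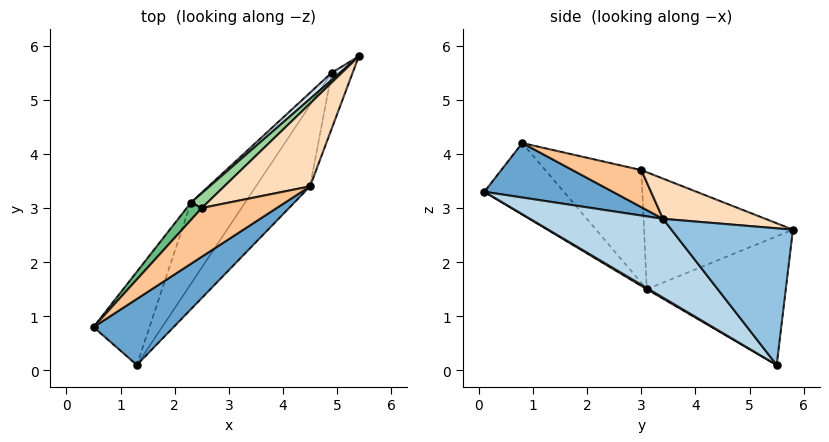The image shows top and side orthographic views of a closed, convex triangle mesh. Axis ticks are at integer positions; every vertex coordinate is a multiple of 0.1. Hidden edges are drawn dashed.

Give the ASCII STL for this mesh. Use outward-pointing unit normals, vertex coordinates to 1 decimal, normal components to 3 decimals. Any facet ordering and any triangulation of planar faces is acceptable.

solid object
 facet normal 0.519 -0.387 0.762
  outer loop
   vertex 4.5 3.4 2.8
   vertex 0.5 0.8 4.2
   vertex 1.3 0.1 3.3
  endloop
 endfacet
 facet normal 0.923 -0.358 -0.142
  outer loop
   vertex 4.5 3.4 2.8
   vertex 4.9 5.5 0.1
   vertex 5.4 5.8 2.6
  endloop
 endfacet
 facet normal 0.617 -0.663 -0.424
  outer loop
   vertex 4.5 3.4 2.8
   vertex 1.3 0.1 3.3
   vertex 4.9 5.5 0.1
  endloop
 endfacet
 facet normal -0.665 0.746 0.043
  outer loop
   vertex 2.3 3.1 1.5
   vertex 5.4 5.8 2.6
   vertex 4.9 5.5 0.1
  endloop
 endfacet
 facet normal -0.783 -0.107 -0.613
  outer loop
   vertex 2.3 3.1 1.5
   vertex 1.3 0.1 3.3
   vertex 0.5 0.8 4.2
  endloop
 endfacet
 facet normal 0.019 -0.519 -0.855
  outer loop
   vertex 2.3 3.1 1.5
   vertex 4.9 5.5 0.1
   vertex 1.3 0.1 3.3
  endloop
 endfacet
 facet normal 0.435 -0.195 0.879
  outer loop
   vertex 2.5 3.0 3.7
   vertex 0.5 0.8 4.2
   vertex 4.5 3.4 2.8
  endloop
 endfacet
 facet normal 0.423 -0.083 0.902
  outer loop
   vertex 2.5 3.0 3.7
   vertex 4.5 3.4 2.8
   vertex 5.4 5.8 2.6
  endloop
 endfacet
 facet normal -0.725 0.681 0.097
  outer loop
   vertex 2.5 3.0 3.7
   vertex 2.3 3.1 1.5
   vertex 0.5 0.8 4.2
  endloop
 endfacet
 facet normal -0.673 0.734 0.095
  outer loop
   vertex 2.5 3.0 3.7
   vertex 5.4 5.8 2.6
   vertex 2.3 3.1 1.5
  endloop
 endfacet
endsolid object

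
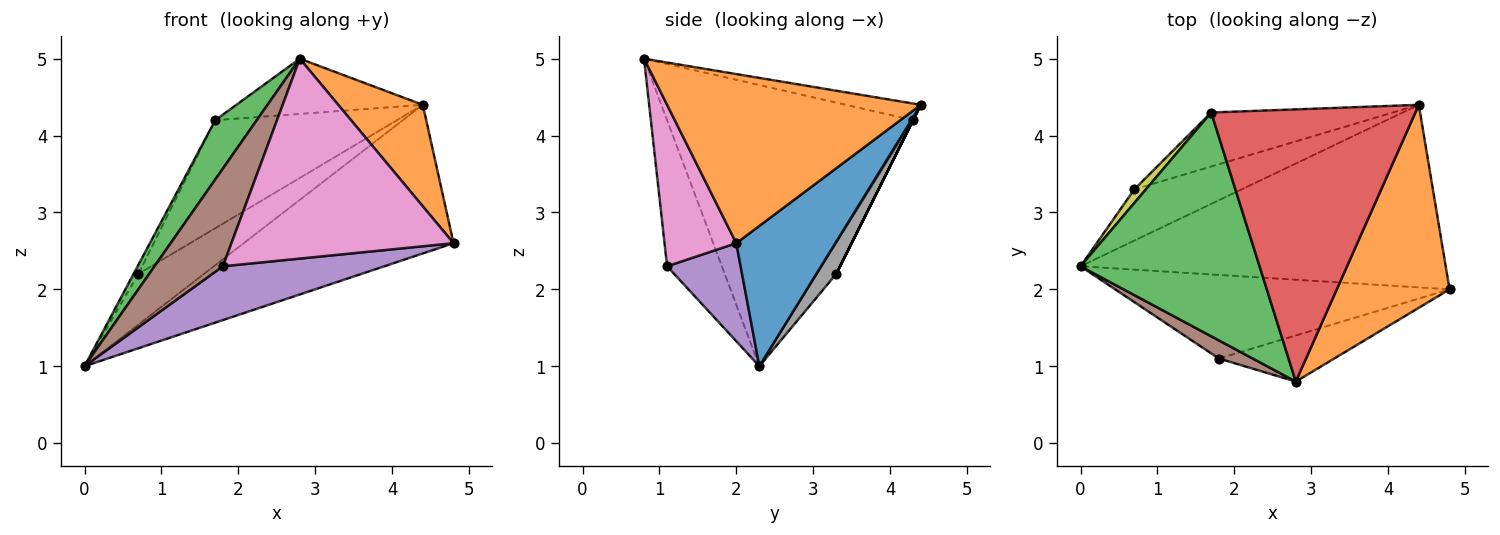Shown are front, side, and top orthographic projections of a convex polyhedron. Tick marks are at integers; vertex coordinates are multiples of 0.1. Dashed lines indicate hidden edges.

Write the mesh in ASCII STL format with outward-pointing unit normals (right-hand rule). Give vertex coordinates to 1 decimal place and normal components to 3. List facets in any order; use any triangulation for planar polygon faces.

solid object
 facet normal 0.286 0.605 -0.743
  outer loop
   vertex 4.4 4.4 4.4
   vertex 4.8 2.0 2.6
   vertex 0.0 2.3 1.0
  endloop
 endfacet
 facet normal 0.802 -0.267 0.535
  outer loop
   vertex 2.8 0.8 5.0
   vertex 4.8 2.0 2.6
   vertex 4.4 4.4 4.4
  endloop
 endfacet
 facet normal -0.835 -0.141 0.532
  outer loop
   vertex 1.7 4.3 4.2
   vertex 0.0 2.3 1.0
   vertex 2.8 0.8 5.0
  endloop
 endfacet
 facet normal -0.080 0.198 0.977
  outer loop
   vertex 1.7 4.3 4.2
   vertex 2.8 0.8 5.0
   vertex 4.4 4.4 4.4
  endloop
 endfacet
 facet normal 0.239 -0.526 -0.816
  outer loop
   vertex 1.8 1.1 2.3
   vertex 0.0 2.3 1.0
   vertex 4.8 2.0 2.6
  endloop
 endfacet
 facet normal -0.619 -0.773 0.143
  outer loop
   vertex 1.8 1.1 2.3
   vertex 2.8 0.8 5.0
   vertex 0.0 2.3 1.0
  endloop
 endfacet
 facet normal 0.300 -0.929 -0.214
  outer loop
   vertex 1.8 1.1 2.3
   vertex 4.8 2.0 2.6
   vertex 2.8 0.8 5.0
  endloop
 endfacet
 facet normal 0.209 0.688 -0.695
  outer loop
   vertex 0.7 3.3 2.2
   vertex 4.4 4.4 4.4
   vertex 0.0 2.3 1.0
  endloop
 endfacet
 facet normal -0.912 0.228 0.342
  outer loop
   vertex 0.7 3.3 2.2
   vertex 0.0 2.3 1.0
   vertex 1.7 4.3 4.2
  endloop
 endfacet
 facet normal 0.000 0.894 -0.447
  outer loop
   vertex 0.7 3.3 2.2
   vertex 1.7 4.3 4.2
   vertex 4.4 4.4 4.4
  endloop
 endfacet
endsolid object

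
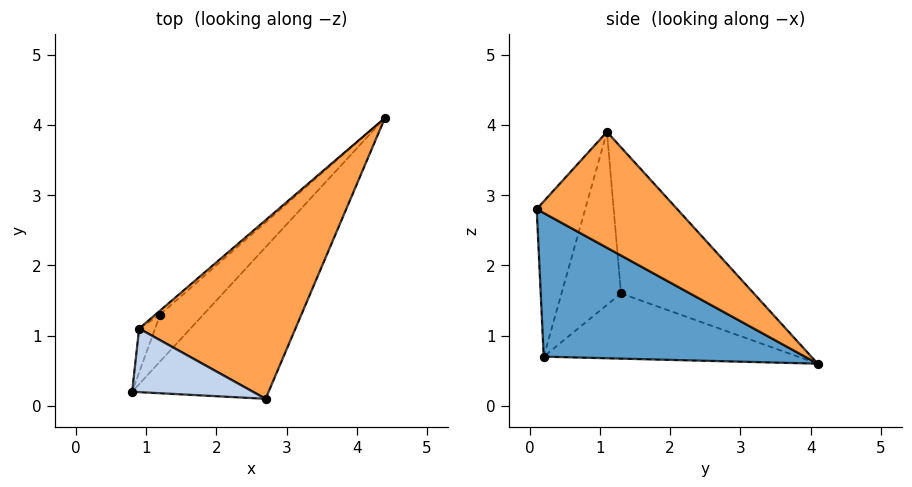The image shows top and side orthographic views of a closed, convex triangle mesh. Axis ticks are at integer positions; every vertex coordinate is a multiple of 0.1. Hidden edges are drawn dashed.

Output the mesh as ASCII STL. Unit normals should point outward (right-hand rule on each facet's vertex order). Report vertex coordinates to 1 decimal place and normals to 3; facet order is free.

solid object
 facet normal 0.598 -0.566 -0.568
  outer loop
   vertex 2.7 0.1 2.8
   vertex 0.8 0.2 0.7
   vertex 4.4 4.1 0.6
  endloop
 endfacet
 facet normal -0.340 -0.903 0.264
  outer loop
   vertex 0.9 1.1 3.9
   vertex 0.8 0.2 0.7
   vertex 2.7 0.1 2.8
  endloop
 endfacet
 facet normal 0.585 0.185 0.789
  outer loop
   vertex 0.9 1.1 3.9
   vertex 2.7 0.1 2.8
   vertex 4.4 4.1 0.6
  endloop
 endfacet
 facet normal -0.665 0.603 -0.441
  outer loop
   vertex 1.2 1.3 1.6
   vertex 4.4 4.1 0.6
   vertex 0.8 0.2 0.7
  endloop
 endfacet
 facet normal -0.912 0.401 -0.084
  outer loop
   vertex 1.2 1.3 1.6
   vertex 0.8 0.2 0.7
   vertex 0.9 1.1 3.9
  endloop
 endfacet
 facet normal -0.662 0.749 -0.021
  outer loop
   vertex 1.2 1.3 1.6
   vertex 0.9 1.1 3.9
   vertex 4.4 4.1 0.6
  endloop
 endfacet
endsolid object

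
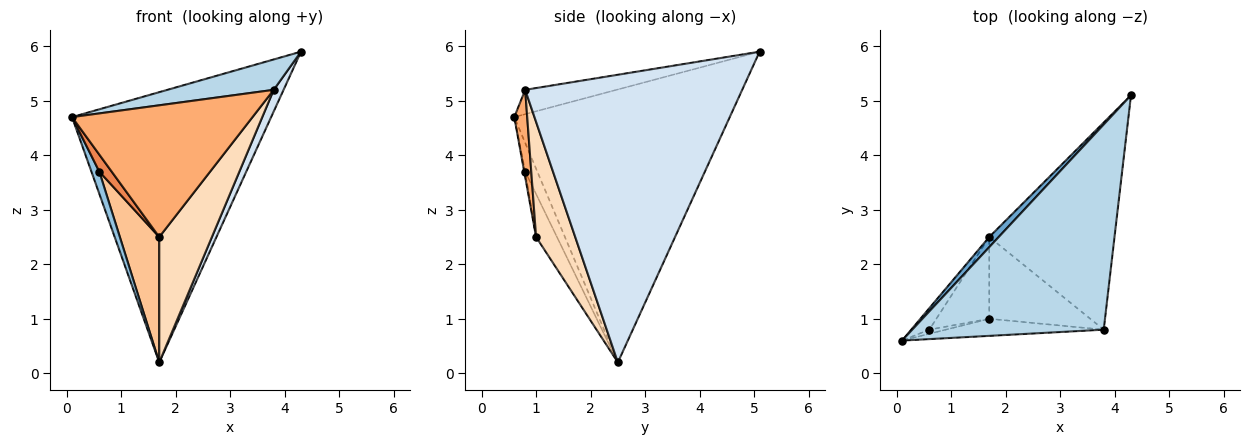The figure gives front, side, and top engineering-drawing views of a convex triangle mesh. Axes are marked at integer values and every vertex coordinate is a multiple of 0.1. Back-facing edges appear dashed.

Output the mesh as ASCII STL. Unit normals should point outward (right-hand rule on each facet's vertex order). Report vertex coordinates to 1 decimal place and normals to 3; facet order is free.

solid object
 facet normal -0.734 0.678 0.025
  outer loop
   vertex 1.7 2.5 0.2
   vertex 0.1 0.6 4.7
   vertex 4.3 5.1 5.9
  endloop
 endfacet
 facet normal -0.741 -0.482 -0.467
  outer loop
   vertex 0.6 0.8 3.7
   vertex 0.1 0.6 4.7
   vertex 1.7 2.5 0.2
  endloop
 endfacet
 facet normal -0.125 -0.145 0.981
  outer loop
   vertex 3.8 0.8 5.2
   vertex 4.3 5.1 5.9
   vertex 0.1 0.6 4.7
  endloop
 endfacet
 facet normal 0.916 -0.042 -0.399
  outer loop
   vertex 3.8 0.8 5.2
   vertex 1.7 2.5 0.2
   vertex 4.3 5.1 5.9
  endloop
 endfacet
 facet normal -0.078 -0.969 -0.233
  outer loop
   vertex 1.7 1.0 2.5
   vertex 0.1 0.6 4.7
   vertex 0.6 0.8 3.7
  endloop
 endfacet
 facet normal 0.071 -0.989 -0.128
  outer loop
   vertex 1.7 1.0 2.5
   vertex 3.8 0.8 5.2
   vertex 0.1 0.6 4.7
  endloop
 endfacet
 facet normal -0.406 -0.766 -0.499
  outer loop
   vertex 1.7 1.0 2.5
   vertex 0.6 0.8 3.7
   vertex 1.7 2.5 0.2
  endloop
 endfacet
 facet normal 0.529 -0.711 -0.464
  outer loop
   vertex 1.7 1.0 2.5
   vertex 1.7 2.5 0.2
   vertex 3.8 0.8 5.2
  endloop
 endfacet
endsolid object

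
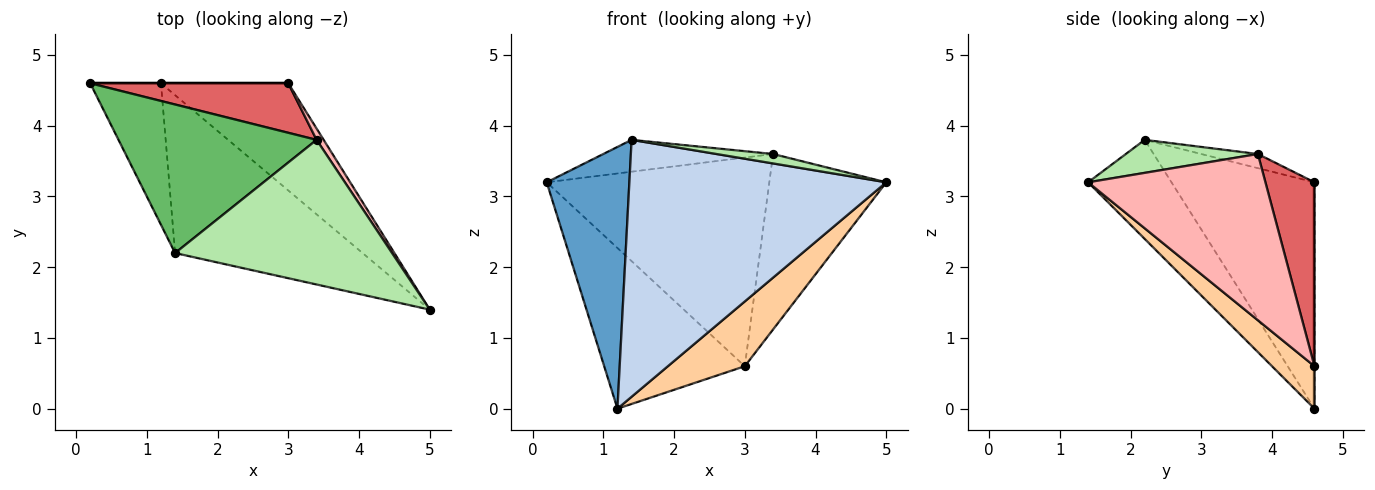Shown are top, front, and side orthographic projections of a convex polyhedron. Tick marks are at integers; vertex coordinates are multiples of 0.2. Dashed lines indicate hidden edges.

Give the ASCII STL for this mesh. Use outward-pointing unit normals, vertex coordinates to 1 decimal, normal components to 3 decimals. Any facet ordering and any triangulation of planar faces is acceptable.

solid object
 facet normal -0.836 -0.483 -0.261
  outer loop
   vertex 1.2 4.6 0.0
   vertex 1.4 2.2 3.8
   vertex 0.2 4.6 3.2
  endloop
 endfacet
 facet normal -0.267 -0.821 -0.505
  outer loop
   vertex 1.2 4.6 0.0
   vertex 5.0 1.4 3.2
   vertex 1.4 2.2 3.8
  endloop
 endfacet
 facet normal 0.000 1.000 0.000
  outer loop
   vertex 3.0 4.6 0.6
   vertex 1.2 4.6 0.0
   vertex 0.2 4.6 3.2
  endloop
 endfacet
 facet normal 0.274 -0.497 -0.823
  outer loop
   vertex 3.0 4.6 0.6
   vertex 5.0 1.4 3.2
   vertex 1.2 4.6 0.0
  endloop
 endfacet
 facet normal -0.070 0.209 0.975
  outer loop
   vertex 3.4 3.8 3.6
   vertex 0.2 4.6 3.2
   vertex 1.4 2.2 3.8
  endloop
 endfacet
 facet normal 0.150 -0.064 0.987
  outer loop
   vertex 3.4 3.8 3.6
   vertex 1.4 2.2 3.8
   vertex 5.0 1.4 3.2
  endloop
 endfacet
 facet normal 0.210 0.951 0.226
  outer loop
   vertex 3.4 3.8 3.6
   vertex 3.0 4.6 0.6
   vertex 0.2 4.6 3.2
  endloop
 endfacet
 facet normal 0.834 0.550 0.035
  outer loop
   vertex 3.4 3.8 3.6
   vertex 5.0 1.4 3.2
   vertex 3.0 4.6 0.6
  endloop
 endfacet
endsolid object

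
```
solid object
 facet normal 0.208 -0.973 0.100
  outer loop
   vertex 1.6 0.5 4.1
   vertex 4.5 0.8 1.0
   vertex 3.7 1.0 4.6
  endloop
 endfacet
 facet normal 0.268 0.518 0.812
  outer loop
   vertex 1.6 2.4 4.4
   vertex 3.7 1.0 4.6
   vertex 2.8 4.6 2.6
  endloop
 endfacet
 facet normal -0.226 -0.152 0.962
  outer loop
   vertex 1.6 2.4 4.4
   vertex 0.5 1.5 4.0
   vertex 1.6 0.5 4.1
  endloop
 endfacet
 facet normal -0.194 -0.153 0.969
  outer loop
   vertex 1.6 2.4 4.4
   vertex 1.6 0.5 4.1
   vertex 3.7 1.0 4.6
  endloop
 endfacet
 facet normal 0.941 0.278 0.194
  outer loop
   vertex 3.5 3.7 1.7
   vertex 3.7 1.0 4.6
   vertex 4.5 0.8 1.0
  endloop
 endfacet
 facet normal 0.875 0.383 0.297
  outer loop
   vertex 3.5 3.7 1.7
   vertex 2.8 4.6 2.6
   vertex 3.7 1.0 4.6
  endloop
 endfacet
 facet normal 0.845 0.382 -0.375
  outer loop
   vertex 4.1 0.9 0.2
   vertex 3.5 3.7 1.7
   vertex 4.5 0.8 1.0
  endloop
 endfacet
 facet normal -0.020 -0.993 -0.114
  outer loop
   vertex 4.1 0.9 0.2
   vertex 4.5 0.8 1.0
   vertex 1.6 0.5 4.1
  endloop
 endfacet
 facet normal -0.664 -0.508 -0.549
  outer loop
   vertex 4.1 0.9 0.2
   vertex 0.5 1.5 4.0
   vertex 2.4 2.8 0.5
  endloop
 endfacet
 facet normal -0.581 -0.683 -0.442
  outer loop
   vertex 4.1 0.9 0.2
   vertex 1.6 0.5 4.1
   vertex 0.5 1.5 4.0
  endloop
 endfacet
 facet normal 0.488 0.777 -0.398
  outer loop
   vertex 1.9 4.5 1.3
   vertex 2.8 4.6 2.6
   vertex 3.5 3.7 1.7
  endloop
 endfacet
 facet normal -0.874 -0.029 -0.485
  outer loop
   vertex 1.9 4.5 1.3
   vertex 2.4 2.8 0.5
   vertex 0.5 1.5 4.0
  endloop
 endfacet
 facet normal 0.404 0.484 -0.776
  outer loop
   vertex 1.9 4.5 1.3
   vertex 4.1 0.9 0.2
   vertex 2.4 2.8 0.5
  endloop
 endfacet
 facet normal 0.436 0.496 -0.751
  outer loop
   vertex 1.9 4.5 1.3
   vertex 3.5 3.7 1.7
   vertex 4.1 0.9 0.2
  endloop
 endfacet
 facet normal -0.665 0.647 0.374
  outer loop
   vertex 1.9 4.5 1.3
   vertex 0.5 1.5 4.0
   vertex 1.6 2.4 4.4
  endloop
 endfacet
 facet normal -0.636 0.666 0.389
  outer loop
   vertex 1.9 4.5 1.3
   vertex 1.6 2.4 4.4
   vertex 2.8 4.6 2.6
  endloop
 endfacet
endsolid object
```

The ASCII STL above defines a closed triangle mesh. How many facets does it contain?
16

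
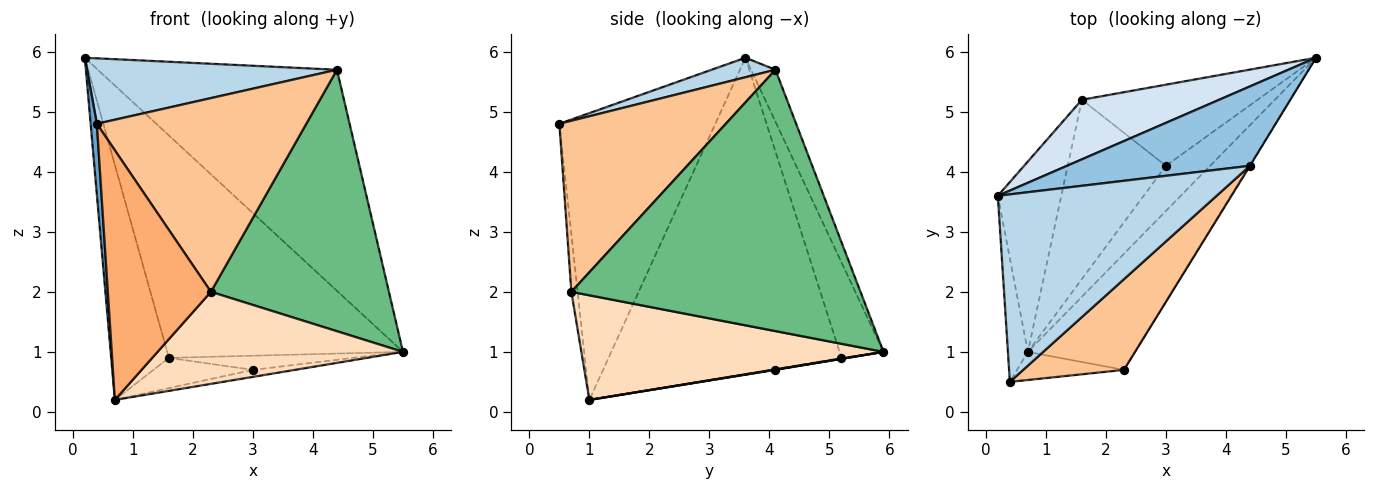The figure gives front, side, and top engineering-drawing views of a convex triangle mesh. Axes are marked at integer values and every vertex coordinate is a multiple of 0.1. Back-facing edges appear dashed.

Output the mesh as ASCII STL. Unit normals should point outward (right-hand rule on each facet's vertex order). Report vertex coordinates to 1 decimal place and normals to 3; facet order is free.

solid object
 facet normal -0.997 -0.040 -0.069
  outer loop
   vertex 0.7 1.0 0.2
   vertex 0.4 0.5 4.8
   vertex 0.2 3.6 5.9
  endloop
 endfacet
 facet normal -0.096 0.937 0.336
  outer loop
   vertex 4.4 4.1 5.7
   vertex 5.5 5.9 1.0
   vertex 0.2 3.6 5.9
  endloop
 endfacet
 facet normal 0.084 -0.328 0.941
  outer loop
   vertex 4.4 4.1 5.7
   vertex 0.2 3.6 5.9
   vertex 0.4 0.5 4.8
  endloop
 endfacet
 facet normal -0.177 0.951 0.255
  outer loop
   vertex 1.6 5.2 0.9
   vertex 0.2 3.6 5.9
   vertex 5.5 5.9 1.0
  endloop
 endfacet
 facet normal -0.953 0.236 -0.191
  outer loop
   vertex 1.6 5.2 0.9
   vertex 0.7 1.0 0.2
   vertex 0.2 3.6 5.9
  endloop
 endfacet
 facet normal -0.060 -0.992 -0.112
  outer loop
   vertex 2.3 0.7 2.0
   vertex 0.4 0.5 4.8
   vertex 0.7 1.0 0.2
  endloop
 endfacet
 facet normal 0.584 -0.735 0.344
  outer loop
   vertex 2.3 0.7 2.0
   vertex 4.4 4.1 5.7
   vertex 0.4 0.5 4.8
  endloop
 endfacet
 facet normal 0.608 -0.494 -0.622
  outer loop
   vertex 2.3 0.7 2.0
   vertex 0.7 1.0 0.2
   vertex 5.5 5.9 1.0
  endloop
 endfacet
 facet normal 0.852 -0.524 -0.002
  outer loop
   vertex 2.3 0.7 2.0
   vertex 5.5 5.9 1.0
   vertex 4.4 4.1 5.7
  endloop
 endfacet
 facet normal 0.008 0.153 -0.988
  outer loop
   vertex 3.0 4.1 0.7
   vertex 5.5 5.9 1.0
   vertex 0.7 1.0 0.2
  endloop
 endfacet
 facet normal -0.006 0.172 -0.985
  outer loop
   vertex 3.0 4.1 0.7
   vertex 1.6 5.2 0.9
   vertex 5.5 5.9 1.0
  endloop
 endfacet
 facet normal -0.010 0.166 -0.986
  outer loop
   vertex 3.0 4.1 0.7
   vertex 0.7 1.0 0.2
   vertex 1.6 5.2 0.9
  endloop
 endfacet
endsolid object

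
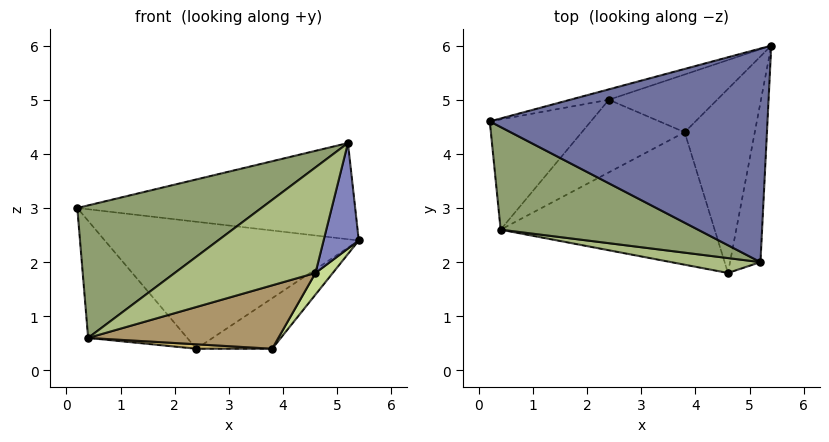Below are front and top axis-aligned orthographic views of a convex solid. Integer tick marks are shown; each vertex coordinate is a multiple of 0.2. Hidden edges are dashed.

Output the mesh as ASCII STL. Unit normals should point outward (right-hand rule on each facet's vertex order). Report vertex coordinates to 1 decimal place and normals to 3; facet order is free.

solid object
 facet normal -0.005 0.411 0.912
  outer loop
   vertex 5.2 2.0 4.2
   vertex 5.4 6.0 2.4
   vertex 0.2 4.6 3.0
  endloop
 endfacet
 facet normal 0.962 -0.151 -0.228
  outer loop
   vertex 5.2 2.0 4.2
   vertex 4.6 1.8 1.8
   vertex 5.4 6.0 2.4
  endloop
 endfacet
 facet normal -0.268 0.960 -0.079
  outer loop
   vertex 2.4 5.0 0.4
   vertex 0.2 4.6 3.0
   vertex 5.4 6.0 2.4
  endloop
 endfacet
 facet normal -0.686 0.530 -0.499
  outer loop
   vertex 0.4 2.6 0.6
   vertex 0.2 4.6 3.0
   vertex 2.4 5.0 0.4
  endloop
 endfacet
 facet normal -0.487 -0.690 0.535
  outer loop
   vertex 0.4 2.6 0.6
   vertex 5.2 2.0 4.2
   vertex 0.2 4.6 3.0
  endloop
 endfacet
 facet normal -0.223 -0.965 0.136
  outer loop
   vertex 0.4 2.6 0.6
   vertex 4.6 1.8 1.8
   vertex 5.2 2.0 4.2
  endloop
 endfacet
 facet normal 0.805 -0.069 -0.589
  outer loop
   vertex 3.8 4.4 0.4
   vertex 5.4 6.0 2.4
   vertex 4.6 1.8 1.8
  endloop
 endfacet
 facet normal 0.272 0.634 -0.724
  outer loop
   vertex 3.8 4.4 0.4
   vertex 2.4 5.0 0.4
   vertex 5.4 6.0 2.4
  endloop
 endfacet
 facet normal 0.173 -0.425 -0.888
  outer loop
   vertex 3.8 4.4 0.4
   vertex 4.6 1.8 1.8
   vertex 0.4 2.6 0.6
  endloop
 endfacet
 facet normal -0.026 -0.061 -0.998
  outer loop
   vertex 3.8 4.4 0.4
   vertex 0.4 2.6 0.6
   vertex 2.4 5.0 0.4
  endloop
 endfacet
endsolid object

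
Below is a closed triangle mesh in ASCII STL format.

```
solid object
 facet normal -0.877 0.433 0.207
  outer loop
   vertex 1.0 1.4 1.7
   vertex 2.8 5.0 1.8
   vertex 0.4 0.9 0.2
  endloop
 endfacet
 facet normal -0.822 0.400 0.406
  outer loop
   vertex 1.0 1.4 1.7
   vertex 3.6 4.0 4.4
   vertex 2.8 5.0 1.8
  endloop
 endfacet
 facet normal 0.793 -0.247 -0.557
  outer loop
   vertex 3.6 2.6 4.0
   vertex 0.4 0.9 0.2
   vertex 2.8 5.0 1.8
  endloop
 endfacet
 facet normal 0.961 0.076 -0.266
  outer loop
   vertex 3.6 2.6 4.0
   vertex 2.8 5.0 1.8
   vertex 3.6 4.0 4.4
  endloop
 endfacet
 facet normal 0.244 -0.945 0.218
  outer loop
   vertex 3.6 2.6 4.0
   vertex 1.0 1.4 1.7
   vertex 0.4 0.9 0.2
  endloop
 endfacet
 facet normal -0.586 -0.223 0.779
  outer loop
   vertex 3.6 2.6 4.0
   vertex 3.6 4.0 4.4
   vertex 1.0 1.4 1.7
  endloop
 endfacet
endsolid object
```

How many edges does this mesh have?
9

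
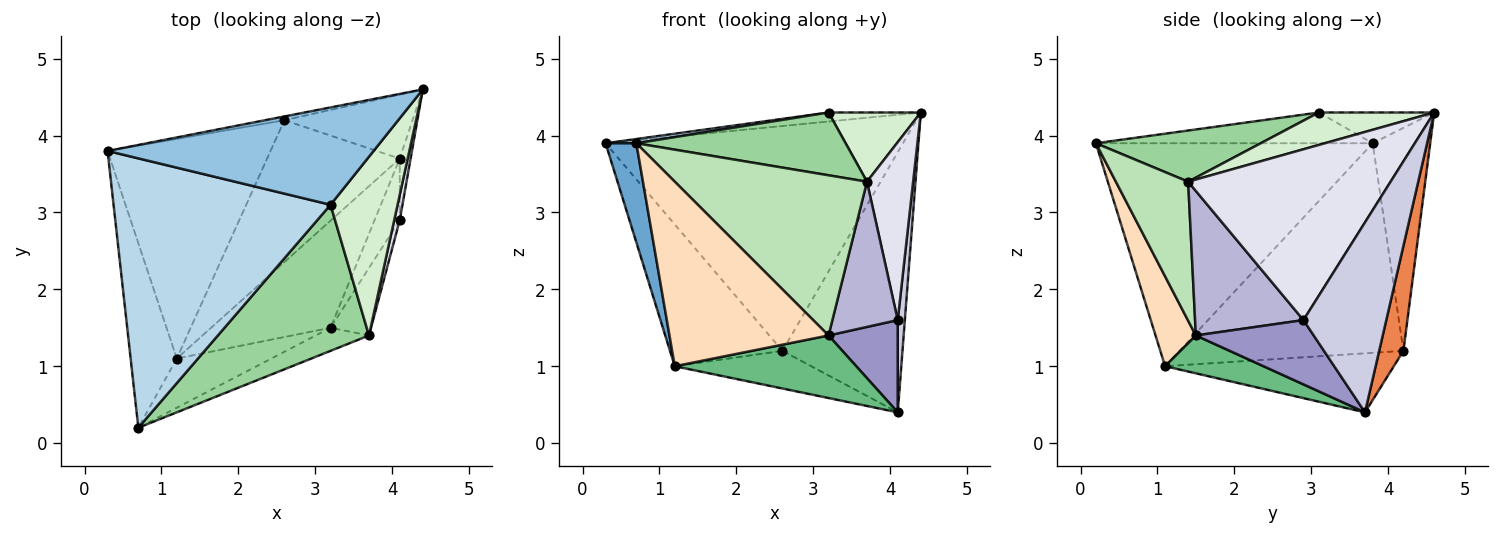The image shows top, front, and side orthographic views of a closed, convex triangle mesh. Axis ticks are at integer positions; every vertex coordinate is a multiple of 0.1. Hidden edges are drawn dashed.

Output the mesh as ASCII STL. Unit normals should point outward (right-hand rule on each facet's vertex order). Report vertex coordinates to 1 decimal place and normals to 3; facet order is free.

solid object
 facet normal -0.974 -0.108 -0.201
  outer loop
   vertex 1.2 1.1 1.0
   vertex 0.7 0.2 3.9
   vertex 0.3 3.8 3.9
  endloop
 endfacet
 facet normal -0.114 0.091 0.989
  outer loop
   vertex 3.2 3.1 4.3
   vertex 4.4 4.6 4.3
   vertex 0.3 3.8 3.9
  endloop
 endfacet
 facet normal -0.140 -0.016 0.990
  outer loop
   vertex 3.2 3.1 4.3
   vertex 0.3 3.8 3.9
   vertex 0.7 0.2 3.9
  endloop
 endfacet
 facet normal -0.190 0.982 -0.016
  outer loop
   vertex 2.6 4.2 1.2
   vertex 0.3 3.8 3.9
   vertex 4.4 4.6 4.3
  endloop
 endfacet
 facet normal 0.192 0.953 -0.235
  outer loop
   vertex 2.6 4.2 1.2
   vertex 4.4 4.6 4.3
   vertex 4.1 3.7 0.4
  endloop
 endfacet
 facet normal -0.734 0.368 -0.571
  outer loop
   vertex 2.6 4.2 1.2
   vertex 1.2 1.1 1.0
   vertex 0.3 3.8 3.9
  endloop
 endfacet
 facet normal -0.395 0.236 -0.888
  outer loop
   vertex 2.6 4.2 1.2
   vertex 4.1 3.7 0.4
   vertex 1.2 1.1 1.0
  endloop
 endfacet
 facet normal 0.238 -0.939 -0.250
  outer loop
   vertex 3.2 1.5 1.4
   vertex 0.7 0.2 3.9
   vertex 1.2 1.1 1.0
  endloop
 endfacet
 facet normal 0.264 -0.487 -0.833
  outer loop
   vertex 3.2 1.5 1.4
   vertex 1.2 1.1 1.0
   vertex 4.1 3.7 0.4
  endloop
 endfacet
 facet normal 0.297 -0.377 0.877
  outer loop
   vertex 3.7 1.4 3.4
   vertex 3.2 3.1 4.3
   vertex 0.7 0.2 3.9
  endloop
 endfacet
 facet normal 0.349 -0.928 -0.134
  outer loop
   vertex 3.7 1.4 3.4
   vertex 0.7 0.2 3.9
   vertex 3.2 1.5 1.4
  endloop
 endfacet
 facet normal 0.411 -0.329 0.850
  outer loop
   vertex 3.7 1.4 3.4
   vertex 4.4 4.6 4.3
   vertex 3.2 3.1 4.3
  endloop
 endfacet
 facet normal 0.817 -0.480 -0.320
  outer loop
   vertex 4.1 2.9 1.6
   vertex 3.2 1.5 1.4
   vertex 4.1 3.7 0.4
  endloop
 endfacet
 facet normal 0.833 -0.502 -0.233
  outer loop
   vertex 4.1 2.9 1.6
   vertex 3.7 1.4 3.4
   vertex 3.2 1.5 1.4
  endloop
 endfacet
 facet normal 0.995 -0.085 -0.057
  outer loop
   vertex 4.1 2.9 1.6
   vertex 4.1 3.7 0.4
   vertex 4.4 4.6 4.3
  endloop
 endfacet
 facet normal 0.975 -0.222 0.032
  outer loop
   vertex 4.1 2.9 1.6
   vertex 4.4 4.6 4.3
   vertex 3.7 1.4 3.4
  endloop
 endfacet
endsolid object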